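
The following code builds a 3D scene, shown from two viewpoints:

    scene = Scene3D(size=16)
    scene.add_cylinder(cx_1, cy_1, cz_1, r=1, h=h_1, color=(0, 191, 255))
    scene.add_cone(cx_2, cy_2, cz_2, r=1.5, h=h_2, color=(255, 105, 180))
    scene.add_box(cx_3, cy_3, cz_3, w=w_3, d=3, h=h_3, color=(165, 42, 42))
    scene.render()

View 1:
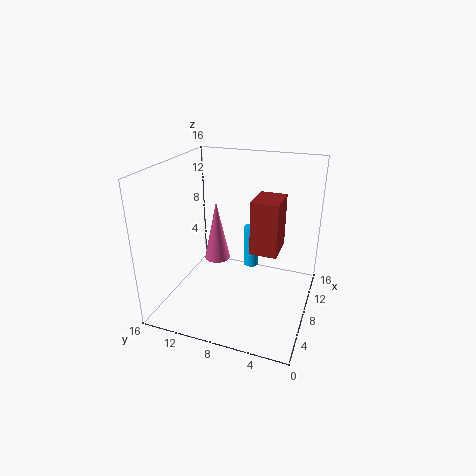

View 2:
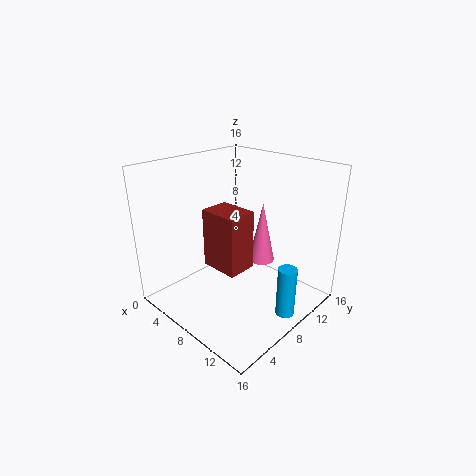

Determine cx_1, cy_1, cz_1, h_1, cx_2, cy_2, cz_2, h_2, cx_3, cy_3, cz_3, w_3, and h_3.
cx_1 = 14.5; cy_1 = 8.5; cz_1 = 1; h_1 = 5.5; cx_2 = 9; cy_2 = 11; cz_2 = 4.5; h_2 = 7; cx_3 = 7.5; cy_3 = 3.5; cz_3 = 6.5; w_3 = 4; h_3 = 6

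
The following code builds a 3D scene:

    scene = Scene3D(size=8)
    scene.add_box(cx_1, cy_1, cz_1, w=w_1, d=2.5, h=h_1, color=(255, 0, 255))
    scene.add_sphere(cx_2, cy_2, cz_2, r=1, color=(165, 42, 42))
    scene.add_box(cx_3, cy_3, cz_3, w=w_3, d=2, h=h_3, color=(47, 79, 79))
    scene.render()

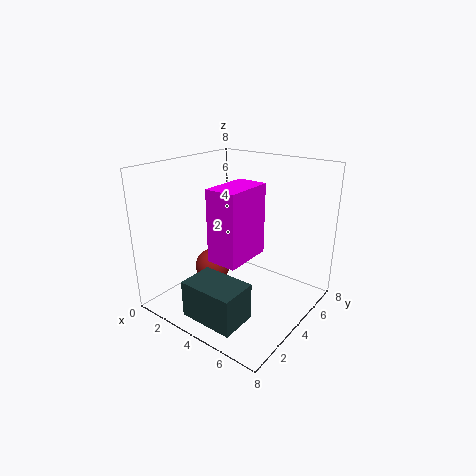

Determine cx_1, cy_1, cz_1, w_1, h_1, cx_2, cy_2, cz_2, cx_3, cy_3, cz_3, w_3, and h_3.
cx_1 = 4.5, cy_1 = 1, cz_1 = 4, w_1 = 1.5, h_1 = 3.5, cx_2 = 2.5, cy_2 = 3.5, cz_2 = 2, cx_3 = 3, cy_3 = 0.5, cz_3 = 0.5, w_3 = 3, h_3 = 2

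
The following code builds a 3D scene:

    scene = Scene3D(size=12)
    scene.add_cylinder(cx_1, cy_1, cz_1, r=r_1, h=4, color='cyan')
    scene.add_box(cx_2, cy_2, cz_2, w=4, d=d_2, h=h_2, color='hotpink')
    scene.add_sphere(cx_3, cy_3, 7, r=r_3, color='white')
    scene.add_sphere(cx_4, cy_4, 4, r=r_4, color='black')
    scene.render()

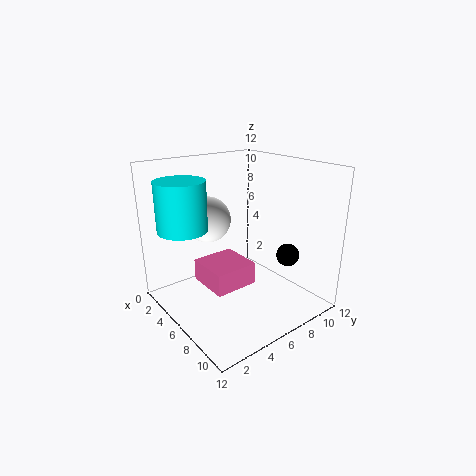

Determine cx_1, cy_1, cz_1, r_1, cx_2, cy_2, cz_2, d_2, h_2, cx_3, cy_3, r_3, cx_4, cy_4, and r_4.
cx_1 = 4, cy_1 = 2, cz_1 = 7, r_1 = 2, cx_2 = 2, cy_2 = 4, cz_2 = 1, d_2 = 4, h_2 = 2, cx_3 = 3, cy_3 = 5, r_3 = 2, cx_4 = 8, cy_4 = 10, r_4 = 1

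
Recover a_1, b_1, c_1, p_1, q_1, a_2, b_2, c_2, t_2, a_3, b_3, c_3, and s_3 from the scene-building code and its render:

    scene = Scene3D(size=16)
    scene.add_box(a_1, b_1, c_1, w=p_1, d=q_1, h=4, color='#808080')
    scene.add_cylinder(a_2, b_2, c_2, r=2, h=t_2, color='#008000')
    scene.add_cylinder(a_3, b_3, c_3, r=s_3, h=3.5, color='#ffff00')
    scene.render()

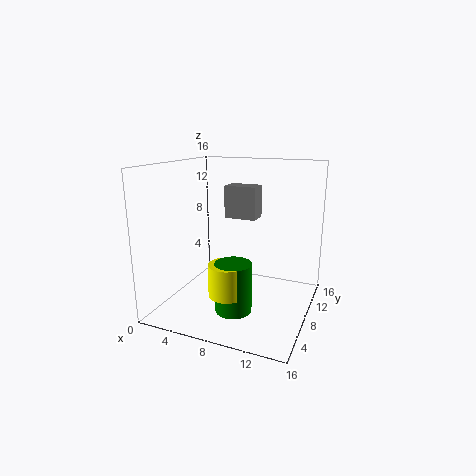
a_1 = 4.5
b_1 = 12
c_1 = 9
p_1 = 4
q_1 = 2.5
a_2 = 8.5
b_2 = 5.5
c_2 = 0.5
t_2 = 5.5
a_3 = 8
b_3 = 5
c_3 = 2.5
s_3 = 2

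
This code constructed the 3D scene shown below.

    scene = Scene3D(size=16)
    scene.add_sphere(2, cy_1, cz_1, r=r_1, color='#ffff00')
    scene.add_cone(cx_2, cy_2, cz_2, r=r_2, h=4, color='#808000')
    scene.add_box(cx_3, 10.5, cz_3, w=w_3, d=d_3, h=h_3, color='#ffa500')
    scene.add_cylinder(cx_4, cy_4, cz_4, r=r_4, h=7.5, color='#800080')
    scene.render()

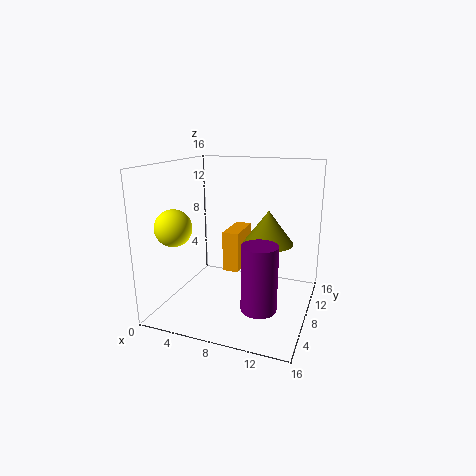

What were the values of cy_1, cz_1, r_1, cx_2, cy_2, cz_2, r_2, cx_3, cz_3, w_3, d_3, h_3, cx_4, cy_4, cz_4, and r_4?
cy_1 = 4.5
cz_1 = 9.5
r_1 = 2
cx_2 = 10.5
cy_2 = 11.5
cz_2 = 6.5
r_2 = 3
cx_3 = 5
cz_3 = 2.5
w_3 = 2
d_3 = 5
h_3 = 5
cx_4 = 11
cy_4 = 6.5
cz_4 = 0.5
r_4 = 2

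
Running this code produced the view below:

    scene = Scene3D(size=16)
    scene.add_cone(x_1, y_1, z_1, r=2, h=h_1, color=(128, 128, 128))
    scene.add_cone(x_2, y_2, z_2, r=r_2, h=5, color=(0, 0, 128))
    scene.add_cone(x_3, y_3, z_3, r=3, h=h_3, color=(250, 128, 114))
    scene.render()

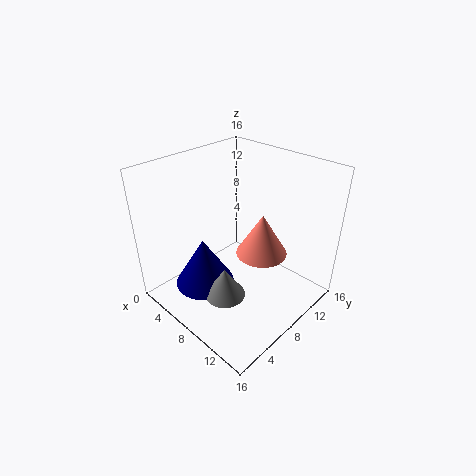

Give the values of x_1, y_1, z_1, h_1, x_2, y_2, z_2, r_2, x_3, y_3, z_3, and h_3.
x_1 = 11; y_1 = 3; z_1 = 5; h_1 = 3; x_2 = 8; y_2 = 3; z_2 = 5; r_2 = 3; x_3 = 9; y_3 = 11; z_3 = 5; h_3 = 5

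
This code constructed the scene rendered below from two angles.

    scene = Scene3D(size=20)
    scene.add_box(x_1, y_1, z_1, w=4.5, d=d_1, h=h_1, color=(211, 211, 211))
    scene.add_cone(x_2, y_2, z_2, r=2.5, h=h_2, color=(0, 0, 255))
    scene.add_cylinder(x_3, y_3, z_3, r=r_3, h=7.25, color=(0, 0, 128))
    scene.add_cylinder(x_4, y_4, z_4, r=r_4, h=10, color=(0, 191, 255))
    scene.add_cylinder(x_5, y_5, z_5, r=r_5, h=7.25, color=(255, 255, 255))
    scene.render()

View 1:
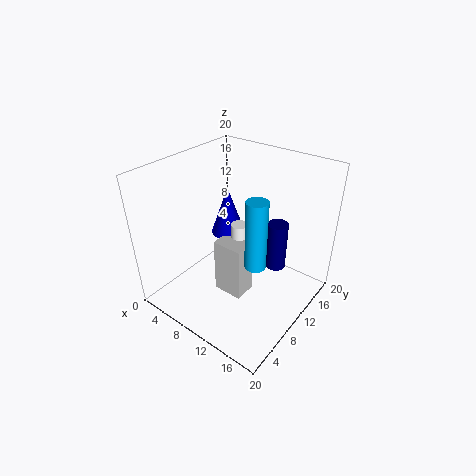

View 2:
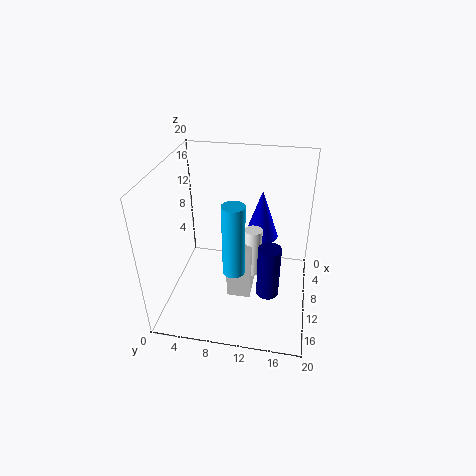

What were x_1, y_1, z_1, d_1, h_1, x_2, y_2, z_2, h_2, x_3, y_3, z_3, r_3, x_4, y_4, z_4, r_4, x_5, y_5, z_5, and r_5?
x_1 = 6.75; y_1 = 8.5; z_1 = 0.25; d_1 = 3.5; h_1 = 8.5; x_2 = 6; y_2 = 12.75; z_2 = 8.25; h_2 = 7.25; x_3 = 13.5; y_3 = 14.75; z_3 = 4; r_3 = 1.5; x_4 = 13; y_4 = 10; z_4 = 6.5; r_4 = 1.5; x_5 = 8.75; y_5 = 12; z_5 = 3.5; r_5 = 1.25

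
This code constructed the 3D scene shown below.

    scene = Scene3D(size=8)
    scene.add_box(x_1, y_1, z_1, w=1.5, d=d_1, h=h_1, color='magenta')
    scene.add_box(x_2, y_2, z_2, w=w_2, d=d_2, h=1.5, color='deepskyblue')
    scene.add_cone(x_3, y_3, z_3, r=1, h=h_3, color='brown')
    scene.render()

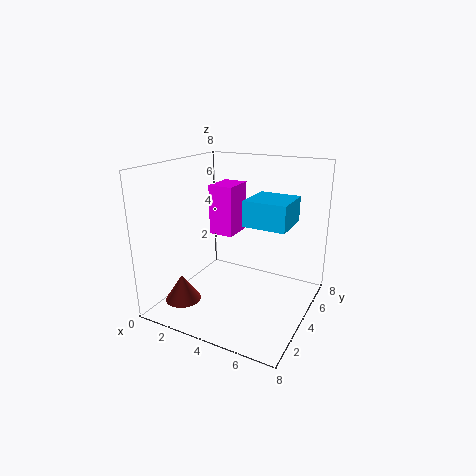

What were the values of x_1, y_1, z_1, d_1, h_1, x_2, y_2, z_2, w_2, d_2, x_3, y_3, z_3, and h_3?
x_1 = 1.5, y_1 = 5, z_1 = 3.5, d_1 = 2, h_1 = 3, x_2 = 4, y_2 = 4.5, z_2 = 4.5, w_2 = 2.5, d_2 = 2.5, x_3 = 1.5, y_3 = 2, z_3 = 0.5, h_3 = 1.5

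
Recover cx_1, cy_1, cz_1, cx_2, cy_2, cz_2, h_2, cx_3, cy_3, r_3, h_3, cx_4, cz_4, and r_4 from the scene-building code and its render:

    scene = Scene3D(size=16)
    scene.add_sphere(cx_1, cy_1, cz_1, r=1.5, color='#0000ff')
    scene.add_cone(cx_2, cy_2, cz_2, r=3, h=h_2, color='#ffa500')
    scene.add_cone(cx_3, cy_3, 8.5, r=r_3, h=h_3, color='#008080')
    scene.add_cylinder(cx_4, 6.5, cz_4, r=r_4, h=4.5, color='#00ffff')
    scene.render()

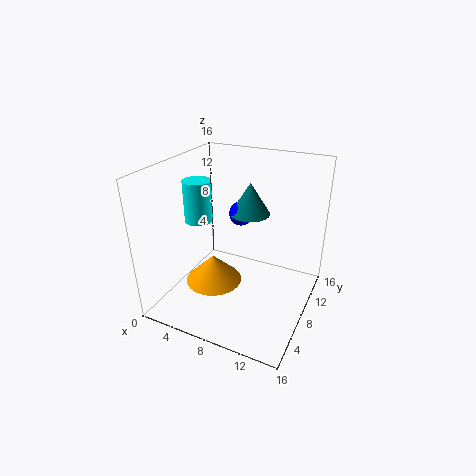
cx_1 = 6; cy_1 = 13; cz_1 = 8.5; cx_2 = 6.5; cy_2 = 5; cz_2 = 4; h_2 = 3; cx_3 = 7; cy_3 = 13.5; r_3 = 2.5; h_3 = 4; cx_4 = 4; cz_4 = 10; r_4 = 1.5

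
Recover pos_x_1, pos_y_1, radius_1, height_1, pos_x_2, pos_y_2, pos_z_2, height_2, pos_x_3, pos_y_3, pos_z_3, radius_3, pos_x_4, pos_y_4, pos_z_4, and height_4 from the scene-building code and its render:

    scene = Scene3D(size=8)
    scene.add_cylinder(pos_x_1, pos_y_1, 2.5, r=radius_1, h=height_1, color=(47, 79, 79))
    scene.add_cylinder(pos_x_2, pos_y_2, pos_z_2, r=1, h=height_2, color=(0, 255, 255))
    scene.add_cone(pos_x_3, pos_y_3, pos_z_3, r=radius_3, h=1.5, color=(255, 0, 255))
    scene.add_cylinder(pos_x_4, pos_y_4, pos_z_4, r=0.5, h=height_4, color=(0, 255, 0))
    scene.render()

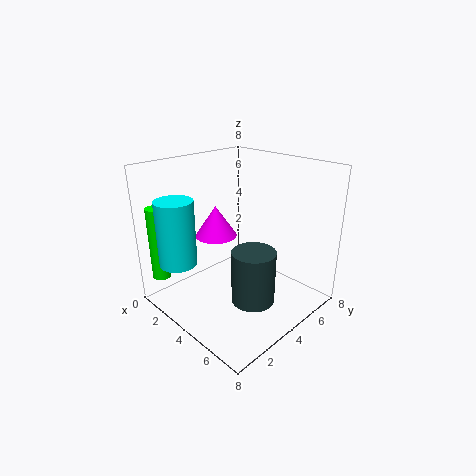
pos_x_1 = 7; pos_y_1 = 2; radius_1 = 1; height_1 = 2.5; pos_x_2 = 2.5; pos_y_2 = 1; pos_z_2 = 3; height_2 = 3.5; pos_x_3 = 4.5; pos_y_3 = 2; pos_z_3 = 5; radius_3 = 1; pos_x_4 = 1.5; pos_y_4 = 0.5; pos_z_4 = 2; height_4 = 4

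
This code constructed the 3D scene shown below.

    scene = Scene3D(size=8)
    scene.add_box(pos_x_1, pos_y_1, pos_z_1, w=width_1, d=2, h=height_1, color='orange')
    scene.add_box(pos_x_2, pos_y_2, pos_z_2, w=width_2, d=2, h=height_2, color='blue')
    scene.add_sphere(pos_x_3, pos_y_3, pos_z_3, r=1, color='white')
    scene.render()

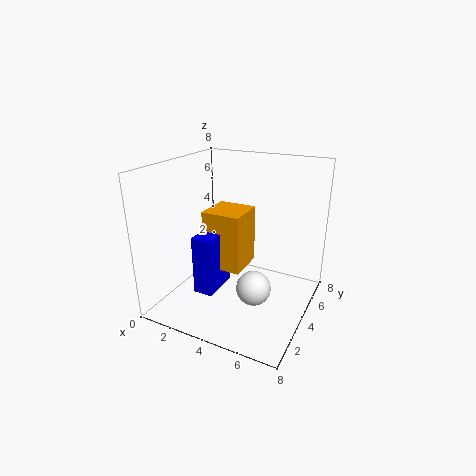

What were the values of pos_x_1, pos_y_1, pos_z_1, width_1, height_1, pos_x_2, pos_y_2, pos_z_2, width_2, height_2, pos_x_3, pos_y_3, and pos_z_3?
pos_x_1 = 3, pos_y_1 = 2, pos_z_1 = 3, width_1 = 2, height_1 = 3, pos_x_2 = 3, pos_y_2 = 1, pos_z_2 = 2, width_2 = 1, height_2 = 3, pos_x_3 = 5, pos_y_3 = 4, pos_z_3 = 1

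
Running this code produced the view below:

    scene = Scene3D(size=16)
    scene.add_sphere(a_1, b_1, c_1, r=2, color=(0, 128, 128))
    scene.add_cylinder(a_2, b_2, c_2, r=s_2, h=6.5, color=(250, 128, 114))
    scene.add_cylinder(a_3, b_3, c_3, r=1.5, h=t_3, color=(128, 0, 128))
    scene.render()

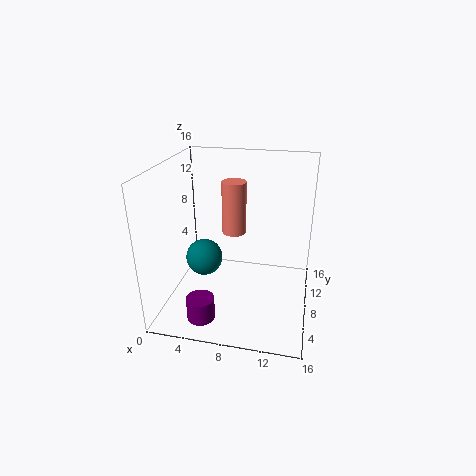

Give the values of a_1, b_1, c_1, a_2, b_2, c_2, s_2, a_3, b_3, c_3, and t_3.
a_1 = 4.5
b_1 = 6.5
c_1 = 6
a_2 = 6.5
b_2 = 12.5
c_2 = 6.5
s_2 = 1.5
a_3 = 5
b_3 = 3
c_3 = 0.5
t_3 = 2.5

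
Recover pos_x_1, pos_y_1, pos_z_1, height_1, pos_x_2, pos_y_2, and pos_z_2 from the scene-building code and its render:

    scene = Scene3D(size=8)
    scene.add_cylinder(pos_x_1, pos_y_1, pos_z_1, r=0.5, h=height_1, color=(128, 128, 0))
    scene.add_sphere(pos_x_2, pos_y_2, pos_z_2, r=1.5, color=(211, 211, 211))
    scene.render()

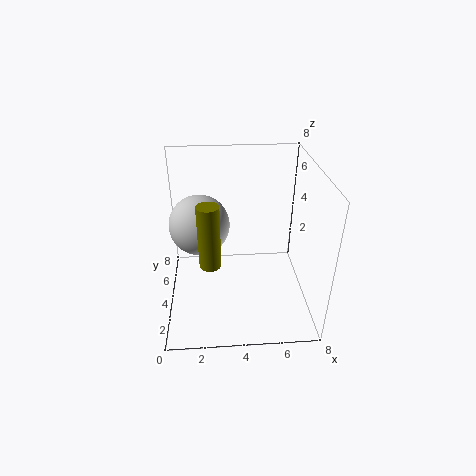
pos_x_1 = 2.5
pos_y_1 = 1
pos_z_1 = 4.5
height_1 = 3
pos_x_2 = 2
pos_y_2 = 3
pos_z_2 = 5.5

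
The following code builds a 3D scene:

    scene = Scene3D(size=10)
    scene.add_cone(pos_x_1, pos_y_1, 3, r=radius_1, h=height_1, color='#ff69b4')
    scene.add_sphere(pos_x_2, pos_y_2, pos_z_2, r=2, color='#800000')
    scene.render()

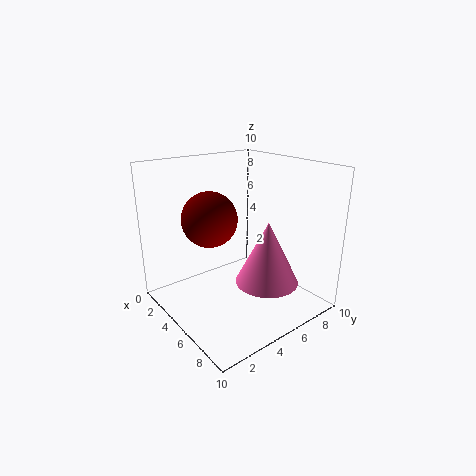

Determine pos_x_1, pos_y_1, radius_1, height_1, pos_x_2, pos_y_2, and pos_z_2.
pos_x_1 = 8
pos_y_1 = 5
radius_1 = 2
height_1 = 4
pos_x_2 = 3
pos_y_2 = 4
pos_z_2 = 6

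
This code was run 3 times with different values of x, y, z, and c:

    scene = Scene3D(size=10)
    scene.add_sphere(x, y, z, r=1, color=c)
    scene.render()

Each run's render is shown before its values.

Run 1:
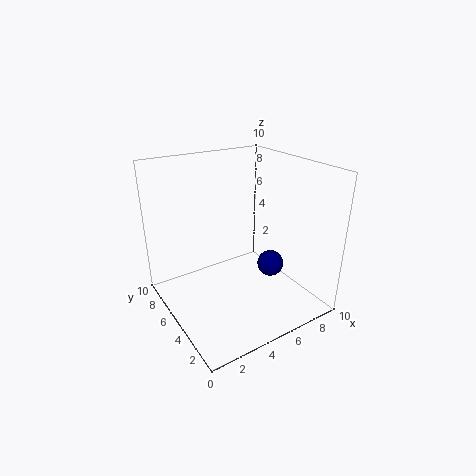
x = 8; y = 5; z = 2; c = 'navy'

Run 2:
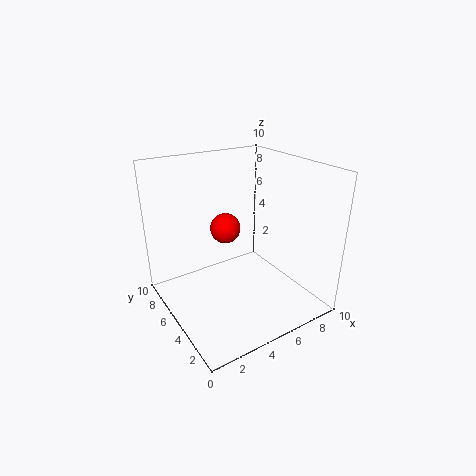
x = 4; y = 5; z = 6; c = 'red'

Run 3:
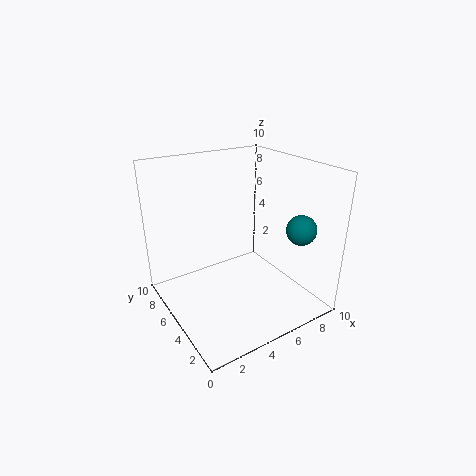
x = 8; y = 2; z = 6; c = 'teal'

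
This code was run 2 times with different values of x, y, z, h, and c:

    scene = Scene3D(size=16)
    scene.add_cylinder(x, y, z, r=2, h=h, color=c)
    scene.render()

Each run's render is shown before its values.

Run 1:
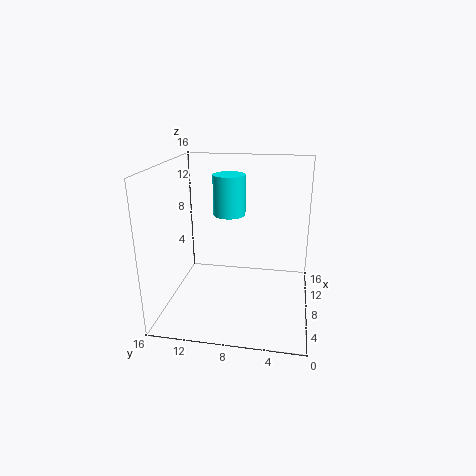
x = 13; y = 10; z = 9; h = 5; c = 'cyan'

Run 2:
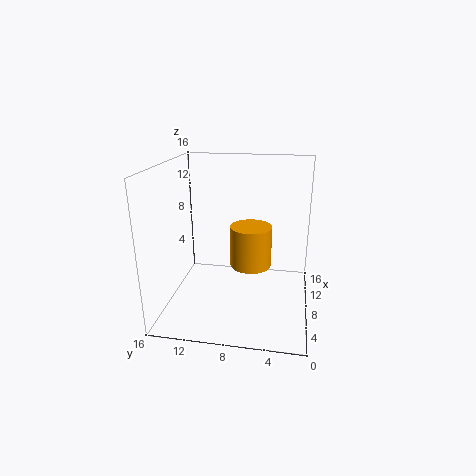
x = 4; y = 6; z = 7; h = 4; c = 'orange'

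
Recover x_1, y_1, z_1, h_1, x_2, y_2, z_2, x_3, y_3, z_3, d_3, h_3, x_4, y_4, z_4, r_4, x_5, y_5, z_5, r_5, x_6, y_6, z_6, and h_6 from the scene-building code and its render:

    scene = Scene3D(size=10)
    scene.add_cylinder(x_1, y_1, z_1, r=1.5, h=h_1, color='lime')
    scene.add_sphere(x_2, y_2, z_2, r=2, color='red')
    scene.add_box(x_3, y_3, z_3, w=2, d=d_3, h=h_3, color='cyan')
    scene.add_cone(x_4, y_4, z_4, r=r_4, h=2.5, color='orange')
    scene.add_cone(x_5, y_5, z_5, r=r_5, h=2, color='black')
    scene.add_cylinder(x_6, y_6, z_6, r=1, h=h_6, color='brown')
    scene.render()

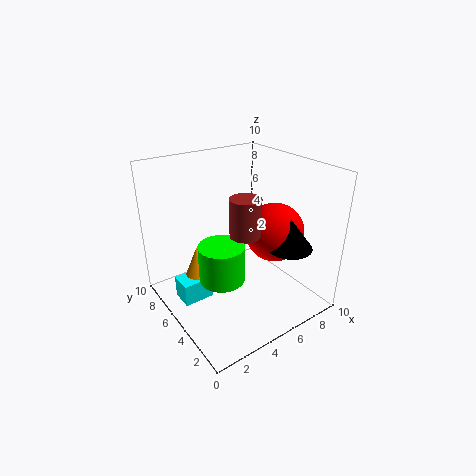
x_1 = 3; y_1 = 4; z_1 = 3; h_1 = 2.5; x_2 = 7; y_2 = 3.5; z_2 = 5.5; x_3 = 0.5; y_3 = 4.5; z_3 = 1.5; d_3 = 1.5; h_3 = 1.5; x_4 = 2; y_4 = 5.5; z_4 = 2.5; r_4 = 1; x_5 = 7; y_5 = 2; z_5 = 5; r_5 = 1.5; x_6 = 4.5; y_6 = 3.5; z_6 = 6; h_6 = 2.5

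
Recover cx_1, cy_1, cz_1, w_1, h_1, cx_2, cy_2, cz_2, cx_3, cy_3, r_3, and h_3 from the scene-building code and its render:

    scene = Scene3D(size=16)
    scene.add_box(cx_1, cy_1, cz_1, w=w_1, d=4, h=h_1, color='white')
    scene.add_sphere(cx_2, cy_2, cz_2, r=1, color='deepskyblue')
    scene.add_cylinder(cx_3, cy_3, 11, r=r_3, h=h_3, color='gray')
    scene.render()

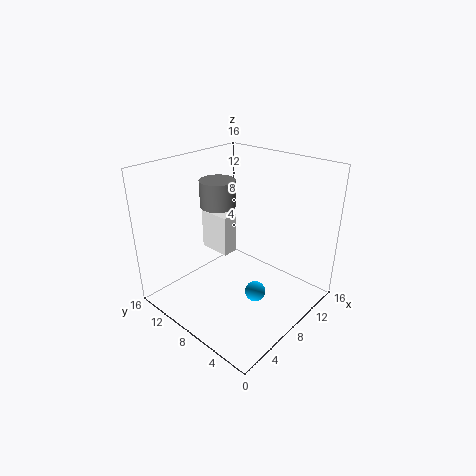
cx_1 = 9; cy_1 = 11; cz_1 = 4; w_1 = 2; h_1 = 5; cx_2 = 5; cy_2 = 3; cz_2 = 5; cx_3 = 8; cy_3 = 11; r_3 = 2; h_3 = 3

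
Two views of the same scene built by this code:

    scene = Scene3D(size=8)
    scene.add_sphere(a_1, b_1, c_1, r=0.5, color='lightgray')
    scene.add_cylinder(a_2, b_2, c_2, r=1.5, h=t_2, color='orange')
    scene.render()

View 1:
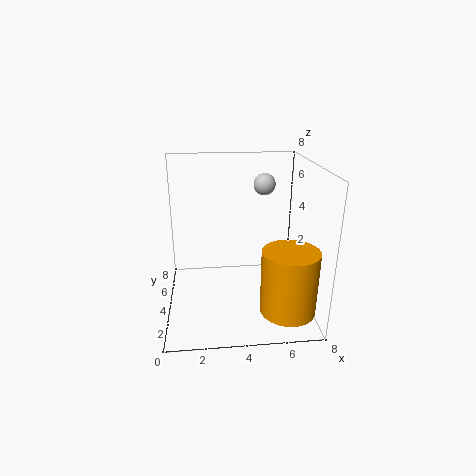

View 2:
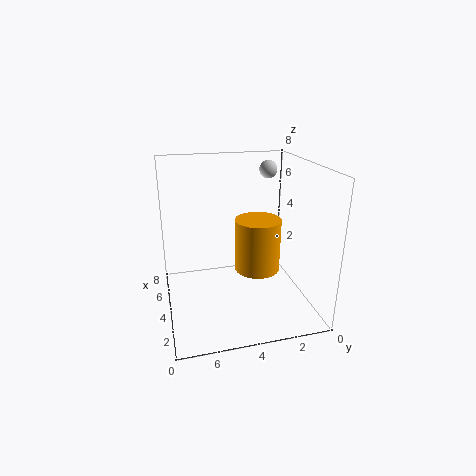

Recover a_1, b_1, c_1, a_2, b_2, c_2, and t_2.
a_1 = 5; b_1 = 2; c_1 = 7.5; a_2 = 6.5; b_2 = 2; c_2 = 0.5; t_2 = 3.5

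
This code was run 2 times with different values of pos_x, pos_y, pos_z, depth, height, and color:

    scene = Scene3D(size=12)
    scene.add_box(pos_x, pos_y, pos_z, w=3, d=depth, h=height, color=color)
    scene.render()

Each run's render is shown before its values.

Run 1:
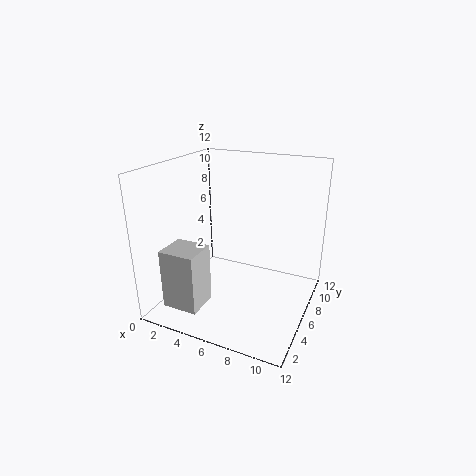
pos_x = 1.25; pos_y = 1.5; pos_z = 0.75; depth = 2.75; height = 5; color = 'lightgray'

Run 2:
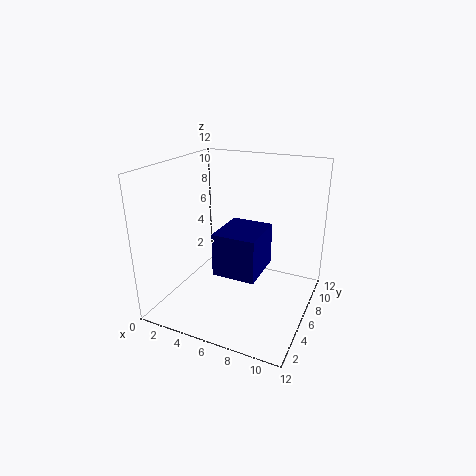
pos_x = 6.5; pos_y = 0.75; pos_z = 5.5; depth = 3.5; height = 3; color = 'navy'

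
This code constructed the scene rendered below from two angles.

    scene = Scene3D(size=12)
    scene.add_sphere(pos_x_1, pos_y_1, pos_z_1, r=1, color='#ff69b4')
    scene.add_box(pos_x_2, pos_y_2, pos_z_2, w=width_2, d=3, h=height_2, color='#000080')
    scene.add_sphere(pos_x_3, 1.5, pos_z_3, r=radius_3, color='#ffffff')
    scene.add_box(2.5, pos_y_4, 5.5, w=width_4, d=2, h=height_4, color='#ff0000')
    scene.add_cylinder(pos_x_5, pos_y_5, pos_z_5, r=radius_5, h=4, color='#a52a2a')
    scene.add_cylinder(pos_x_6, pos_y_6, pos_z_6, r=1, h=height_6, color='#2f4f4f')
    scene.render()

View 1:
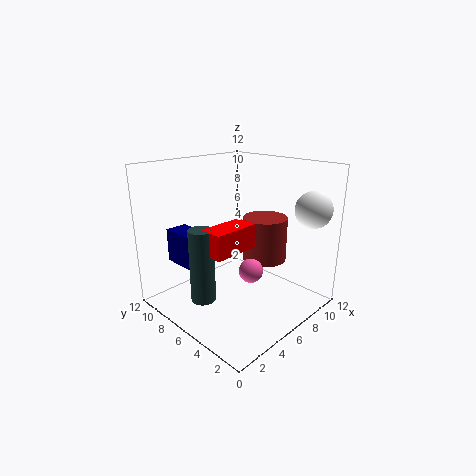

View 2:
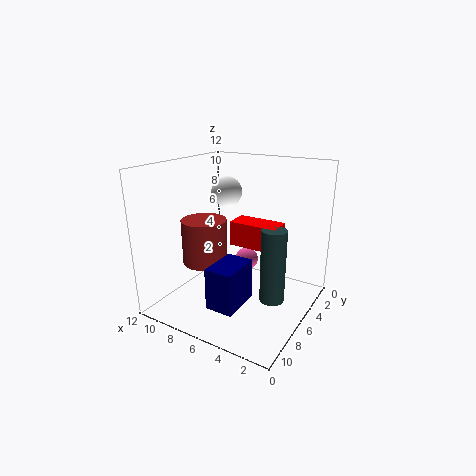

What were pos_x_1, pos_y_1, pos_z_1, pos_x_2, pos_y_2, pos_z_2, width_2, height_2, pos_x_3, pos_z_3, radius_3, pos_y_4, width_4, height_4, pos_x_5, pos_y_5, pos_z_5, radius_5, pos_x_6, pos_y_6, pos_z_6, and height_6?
pos_x_1 = 6
pos_y_1 = 4.5
pos_z_1 = 3.5
pos_x_2 = 3
pos_y_2 = 9
pos_z_2 = 3
width_2 = 2
height_2 = 3
pos_x_3 = 10
pos_z_3 = 8.5
radius_3 = 1.5
pos_y_4 = 4.5
width_4 = 4
height_4 = 2
pos_x_5 = 9.5
pos_y_5 = 6
pos_z_5 = 3
radius_5 = 2
pos_x_6 = 2.5
pos_y_6 = 6.5
pos_z_6 = 1.5
height_6 = 6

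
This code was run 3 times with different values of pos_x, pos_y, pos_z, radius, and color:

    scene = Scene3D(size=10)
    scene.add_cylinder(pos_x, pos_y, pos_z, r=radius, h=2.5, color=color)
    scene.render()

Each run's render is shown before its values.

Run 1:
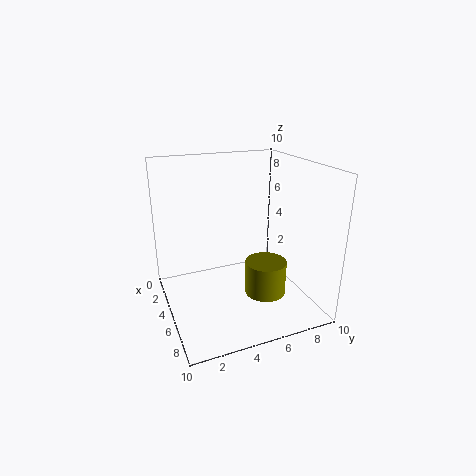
pos_x = 5.5
pos_y = 7
pos_z = 0.5
radius = 1.5
color = 'olive'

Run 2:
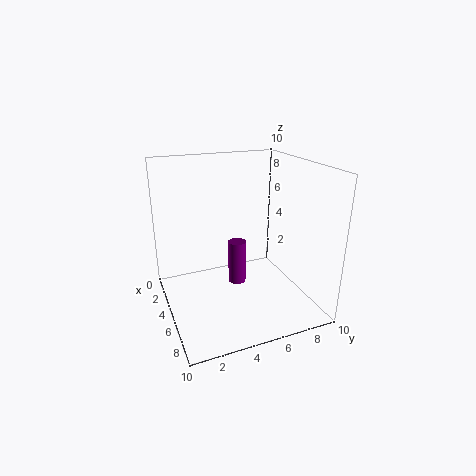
pos_x = 8.5
pos_y = 3.5
pos_z = 4
radius = 0.5
color = 'purple'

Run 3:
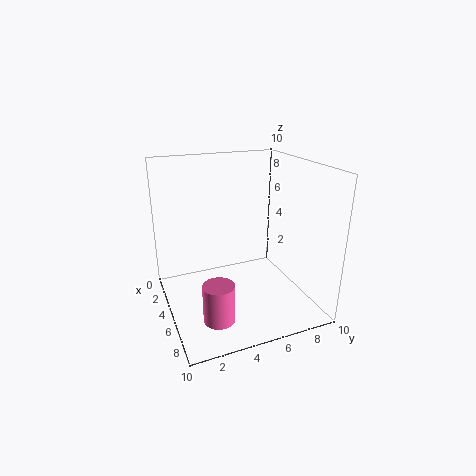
pos_x = 8
pos_y = 2.5
pos_z = 1
radius = 1
color = 'hotpink'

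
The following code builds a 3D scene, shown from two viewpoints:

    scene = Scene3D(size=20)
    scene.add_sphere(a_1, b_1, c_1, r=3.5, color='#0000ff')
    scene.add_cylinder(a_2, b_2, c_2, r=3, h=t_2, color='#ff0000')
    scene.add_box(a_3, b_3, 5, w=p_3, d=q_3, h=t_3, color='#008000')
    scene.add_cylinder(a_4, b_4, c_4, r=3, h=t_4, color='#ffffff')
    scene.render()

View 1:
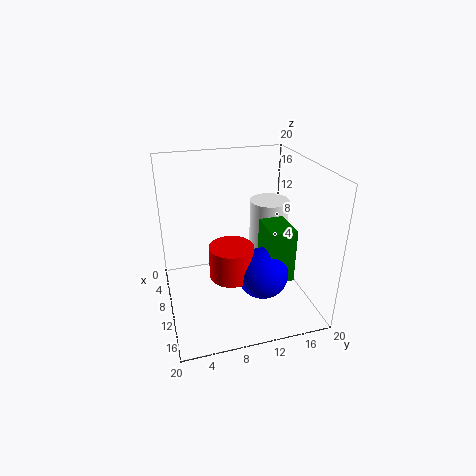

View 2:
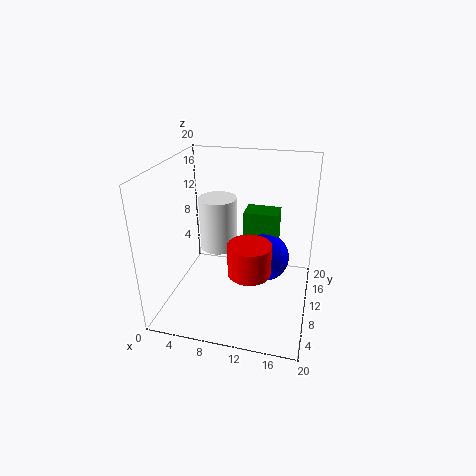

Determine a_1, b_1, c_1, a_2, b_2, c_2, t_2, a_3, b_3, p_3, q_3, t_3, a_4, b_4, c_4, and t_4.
a_1 = 13.5; b_1 = 12.5; c_1 = 6; a_2 = 12; b_2 = 8.5; c_2 = 5.5; t_2 = 4.5; a_3 = 10; b_3 = 13; p_3 = 5; q_3 = 3.5; t_3 = 7.5; a_4 = 5; b_4 = 16.5; c_4 = 4.5; t_4 = 8.5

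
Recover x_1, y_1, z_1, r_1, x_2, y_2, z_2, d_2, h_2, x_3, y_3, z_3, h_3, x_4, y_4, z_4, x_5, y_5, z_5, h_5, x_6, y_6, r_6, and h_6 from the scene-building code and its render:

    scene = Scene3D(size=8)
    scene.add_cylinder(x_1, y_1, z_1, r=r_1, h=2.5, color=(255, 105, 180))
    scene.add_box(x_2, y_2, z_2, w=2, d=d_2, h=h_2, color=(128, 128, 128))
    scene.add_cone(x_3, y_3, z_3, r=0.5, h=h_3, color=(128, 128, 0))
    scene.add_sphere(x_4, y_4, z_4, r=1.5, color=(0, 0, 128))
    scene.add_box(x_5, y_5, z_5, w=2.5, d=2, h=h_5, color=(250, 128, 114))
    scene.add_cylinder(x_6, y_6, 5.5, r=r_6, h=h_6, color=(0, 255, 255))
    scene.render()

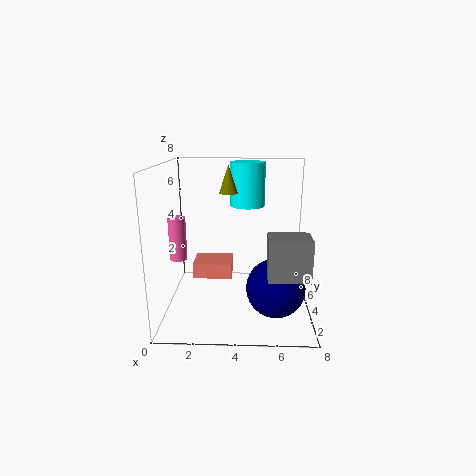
x_1 = 0.5
y_1 = 4.5
z_1 = 2.5
r_1 = 0.5
x_2 = 5.5
y_2 = 0.5
z_2 = 3
d_2 = 1.5
h_2 = 2
x_3 = 3.5
y_3 = 4
z_3 = 6.5
h_3 = 1.5
x_4 = 6
y_4 = 2
z_4 = 2
x_5 = 1
y_5 = 6
z_5 = 0.5
h_5 = 1
x_6 = 4.5
y_6 = 5.5
r_6 = 1
h_6 = 2.5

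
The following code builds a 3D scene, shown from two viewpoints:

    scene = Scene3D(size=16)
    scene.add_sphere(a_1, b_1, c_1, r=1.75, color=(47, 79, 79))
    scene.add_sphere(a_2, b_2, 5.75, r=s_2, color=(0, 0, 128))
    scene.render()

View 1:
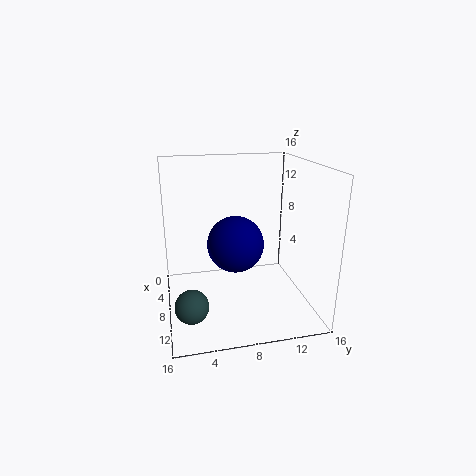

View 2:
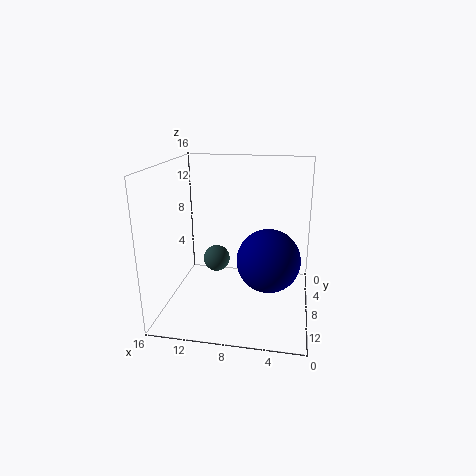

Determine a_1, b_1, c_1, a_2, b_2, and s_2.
a_1 = 12; b_1 = 2.25; c_1 = 2.5; a_2 = 4.5; b_2 = 8.5; s_2 = 3.5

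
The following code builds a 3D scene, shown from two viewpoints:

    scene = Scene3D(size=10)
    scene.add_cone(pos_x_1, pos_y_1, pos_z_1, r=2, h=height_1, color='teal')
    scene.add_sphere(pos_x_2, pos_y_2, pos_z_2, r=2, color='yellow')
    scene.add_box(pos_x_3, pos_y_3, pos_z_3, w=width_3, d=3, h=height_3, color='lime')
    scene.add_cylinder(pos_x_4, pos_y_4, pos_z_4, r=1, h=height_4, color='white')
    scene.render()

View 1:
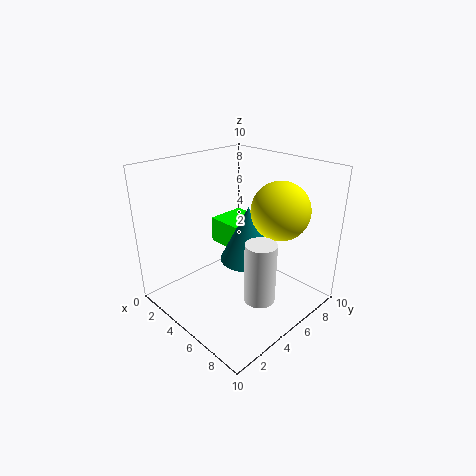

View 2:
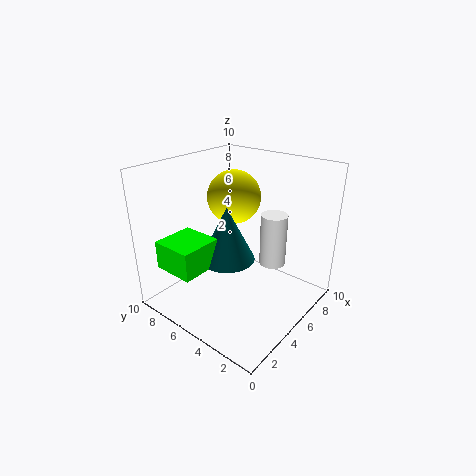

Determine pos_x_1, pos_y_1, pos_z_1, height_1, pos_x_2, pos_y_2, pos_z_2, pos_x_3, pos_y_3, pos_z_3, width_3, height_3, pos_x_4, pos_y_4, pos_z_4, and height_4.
pos_x_1 = 5; pos_y_1 = 6; pos_z_1 = 3; height_1 = 4; pos_x_2 = 7; pos_y_2 = 7; pos_z_2 = 7; pos_x_3 = 1; pos_y_3 = 6; pos_z_3 = 3; width_3 = 3; height_3 = 2; pos_x_4 = 8; pos_y_4 = 4; pos_z_4 = 2; height_4 = 4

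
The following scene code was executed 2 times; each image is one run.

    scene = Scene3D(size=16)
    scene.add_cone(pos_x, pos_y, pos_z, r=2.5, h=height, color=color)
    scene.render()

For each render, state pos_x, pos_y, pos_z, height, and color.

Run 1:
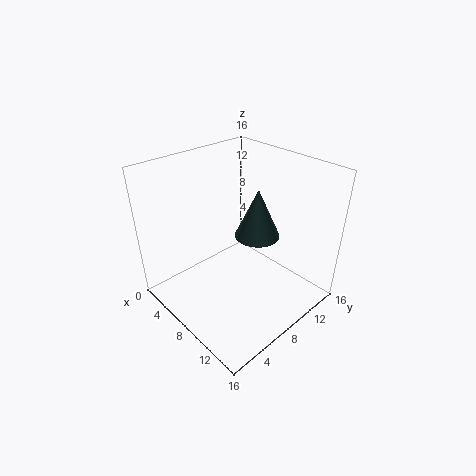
pos_x = 9; pos_y = 10; pos_z = 8; height = 5.5; color = 'darkslategray'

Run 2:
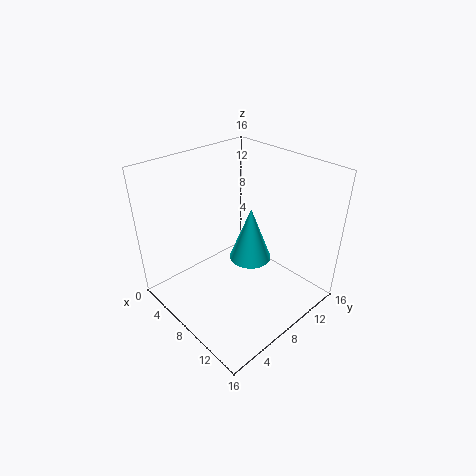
pos_x = 7.5; pos_y = 10.5; pos_z = 4; height = 6.5; color = 'cyan'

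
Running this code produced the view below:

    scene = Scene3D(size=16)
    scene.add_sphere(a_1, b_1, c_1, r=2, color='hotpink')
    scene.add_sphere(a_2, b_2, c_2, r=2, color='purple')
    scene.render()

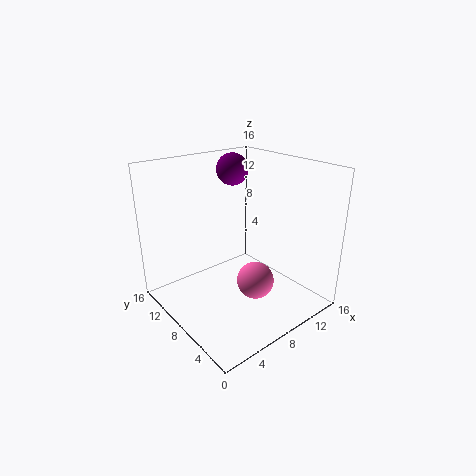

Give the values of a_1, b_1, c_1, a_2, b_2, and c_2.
a_1 = 8
b_1 = 5
c_1 = 4
a_2 = 12
b_2 = 14
c_2 = 14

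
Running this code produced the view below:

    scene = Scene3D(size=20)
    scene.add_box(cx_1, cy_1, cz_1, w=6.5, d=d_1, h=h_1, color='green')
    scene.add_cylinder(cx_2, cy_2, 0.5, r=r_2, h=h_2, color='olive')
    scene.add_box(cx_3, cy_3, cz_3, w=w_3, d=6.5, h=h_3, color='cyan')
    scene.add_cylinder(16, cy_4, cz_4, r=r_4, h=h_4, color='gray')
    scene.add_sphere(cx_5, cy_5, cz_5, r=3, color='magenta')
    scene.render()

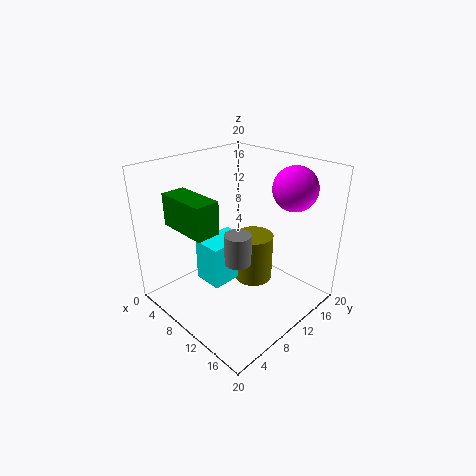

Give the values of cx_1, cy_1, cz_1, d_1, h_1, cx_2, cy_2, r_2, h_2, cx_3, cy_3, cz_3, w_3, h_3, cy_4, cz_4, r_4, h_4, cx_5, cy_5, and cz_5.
cx_1 = 6.5; cy_1 = 1; cz_1 = 14; d_1 = 3; h_1 = 4; cx_2 = 8.5; cy_2 = 15; r_2 = 3; h_2 = 7.5; cx_3 = 3.5; cy_3 = 7.5; cz_3 = 1.5; w_3 = 4.5; h_3 = 6.5; cy_4 = 4; cz_4 = 11.5; r_4 = 1.5; h_4 = 3.5; cx_5 = 15; cy_5 = 15.5; cz_5 = 17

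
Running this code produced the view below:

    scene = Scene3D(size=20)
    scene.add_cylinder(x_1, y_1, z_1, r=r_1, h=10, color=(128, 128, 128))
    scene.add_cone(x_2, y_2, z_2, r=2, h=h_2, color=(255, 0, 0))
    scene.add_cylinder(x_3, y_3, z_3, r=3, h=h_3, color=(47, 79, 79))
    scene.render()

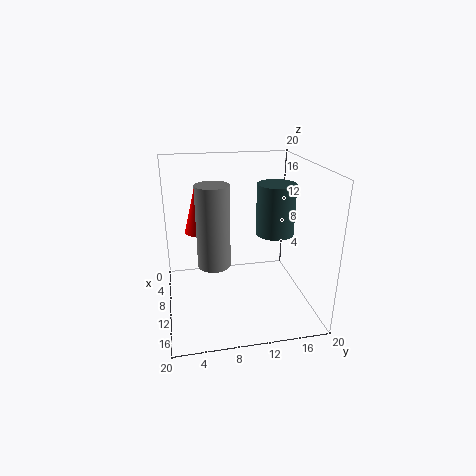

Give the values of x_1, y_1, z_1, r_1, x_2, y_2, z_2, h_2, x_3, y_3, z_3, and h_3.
x_1 = 15, y_1 = 6, z_1 = 9, r_1 = 2, x_2 = 2, y_2 = 5, z_2 = 8, h_2 = 8, x_3 = 5, y_3 = 17, z_3 = 8, h_3 = 8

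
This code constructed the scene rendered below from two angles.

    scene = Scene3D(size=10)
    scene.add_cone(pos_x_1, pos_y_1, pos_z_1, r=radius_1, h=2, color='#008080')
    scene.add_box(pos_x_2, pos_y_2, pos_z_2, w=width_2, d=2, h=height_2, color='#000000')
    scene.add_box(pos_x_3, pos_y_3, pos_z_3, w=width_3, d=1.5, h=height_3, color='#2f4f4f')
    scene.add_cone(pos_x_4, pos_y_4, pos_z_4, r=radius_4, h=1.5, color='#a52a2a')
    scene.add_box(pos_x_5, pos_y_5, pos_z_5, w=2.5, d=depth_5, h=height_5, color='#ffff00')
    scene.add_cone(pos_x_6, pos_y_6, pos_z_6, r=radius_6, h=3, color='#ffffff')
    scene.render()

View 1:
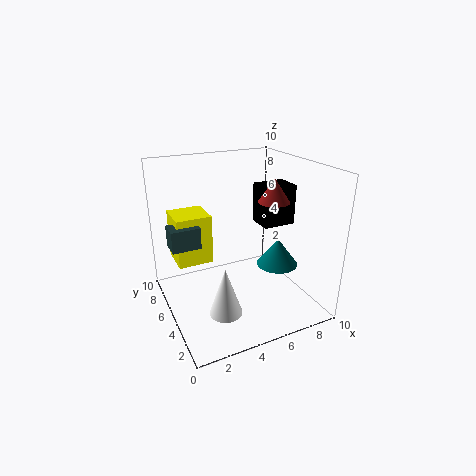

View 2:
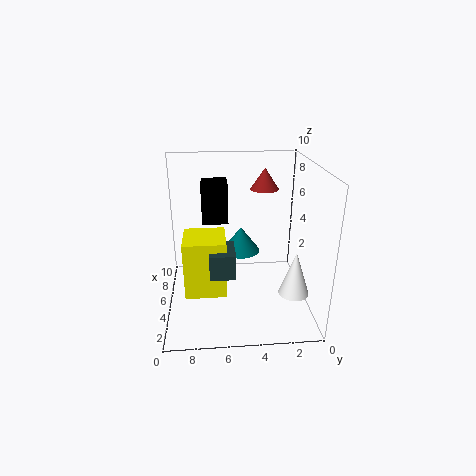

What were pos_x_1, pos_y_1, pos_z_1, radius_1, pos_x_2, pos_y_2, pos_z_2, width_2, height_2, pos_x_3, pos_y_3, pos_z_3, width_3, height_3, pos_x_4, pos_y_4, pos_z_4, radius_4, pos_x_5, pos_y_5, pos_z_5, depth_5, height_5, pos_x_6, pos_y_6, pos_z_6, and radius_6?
pos_x_1 = 8, pos_y_1 = 4.5, pos_z_1 = 2.5, radius_1 = 1.5, pos_x_2 = 7.5, pos_y_2 = 5.5, pos_z_2 = 5, width_2 = 2.5, height_2 = 3, pos_x_3 = 0.5, pos_y_3 = 5.5, pos_z_3 = 4.5, width_3 = 2, height_3 = 1.5, pos_x_4 = 6.5, pos_y_4 = 3, pos_z_4 = 8, radius_4 = 1, pos_x_5 = 1, pos_y_5 = 6, pos_z_5 = 3, depth_5 = 2.5, height_5 = 3.5, pos_x_6 = 2.5, pos_y_6 = 1.5, pos_z_6 = 2, radius_6 = 1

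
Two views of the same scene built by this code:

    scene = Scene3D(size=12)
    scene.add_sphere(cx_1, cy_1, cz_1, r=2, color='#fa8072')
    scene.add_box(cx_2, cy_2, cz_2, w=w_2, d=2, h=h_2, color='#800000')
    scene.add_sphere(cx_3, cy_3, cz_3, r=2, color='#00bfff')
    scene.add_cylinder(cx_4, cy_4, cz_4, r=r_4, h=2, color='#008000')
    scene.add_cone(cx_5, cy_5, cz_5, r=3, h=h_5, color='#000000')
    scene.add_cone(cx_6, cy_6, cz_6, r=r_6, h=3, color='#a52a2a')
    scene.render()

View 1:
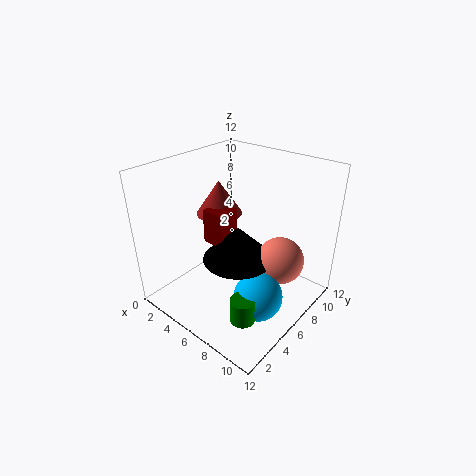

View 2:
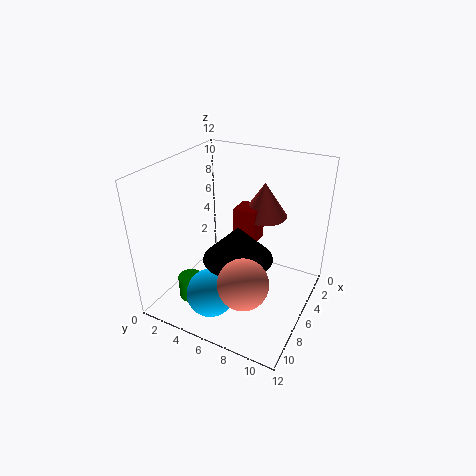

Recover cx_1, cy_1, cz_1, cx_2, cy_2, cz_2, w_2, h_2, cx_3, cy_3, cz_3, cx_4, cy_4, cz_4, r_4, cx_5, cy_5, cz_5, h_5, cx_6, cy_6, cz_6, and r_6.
cx_1 = 9; cy_1 = 8; cz_1 = 4; cx_2 = 3; cy_2 = 5; cz_2 = 5; w_2 = 2; h_2 = 3; cx_3 = 9; cy_3 = 5; cz_3 = 2; cx_4 = 9; cy_4 = 3; cz_4 = 1; r_4 = 1; cx_5 = 6; cy_5 = 6; cz_5 = 4; h_5 = 3; cx_6 = 3; cy_6 = 7; cz_6 = 7; r_6 = 2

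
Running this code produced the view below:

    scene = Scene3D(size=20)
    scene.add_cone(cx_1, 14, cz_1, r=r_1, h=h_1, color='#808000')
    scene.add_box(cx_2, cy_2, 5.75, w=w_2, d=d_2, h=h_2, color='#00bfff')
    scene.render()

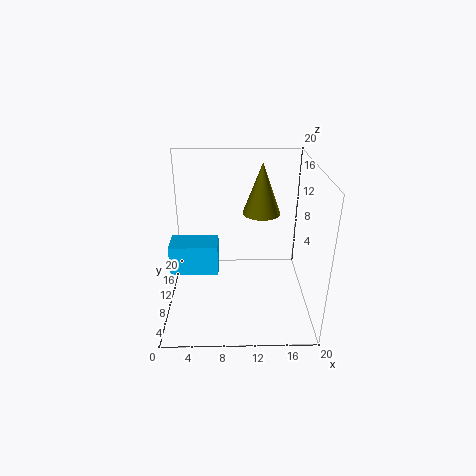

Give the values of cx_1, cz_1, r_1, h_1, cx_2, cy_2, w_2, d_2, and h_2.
cx_1 = 13.5
cz_1 = 12
r_1 = 2.75
h_1 = 7.5
cx_2 = 0.75
cy_2 = 7.25
w_2 = 6.5
d_2 = 3.75
h_2 = 4.25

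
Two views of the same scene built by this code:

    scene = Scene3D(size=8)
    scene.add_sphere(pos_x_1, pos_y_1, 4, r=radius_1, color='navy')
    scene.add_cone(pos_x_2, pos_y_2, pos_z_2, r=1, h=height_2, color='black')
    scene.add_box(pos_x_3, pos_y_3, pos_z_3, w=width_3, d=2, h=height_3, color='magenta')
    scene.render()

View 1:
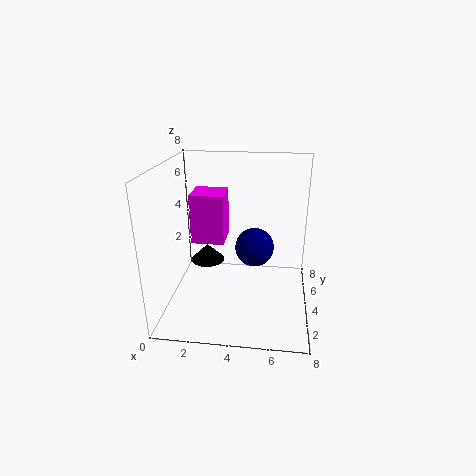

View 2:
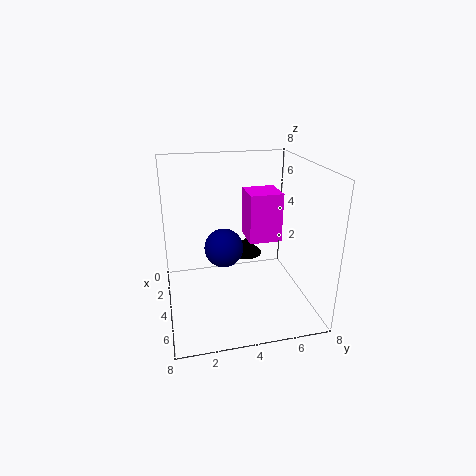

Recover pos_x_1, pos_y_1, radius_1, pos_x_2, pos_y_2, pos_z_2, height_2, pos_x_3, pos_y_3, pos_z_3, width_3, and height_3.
pos_x_1 = 5; pos_y_1 = 3; radius_1 = 1; pos_x_2 = 2; pos_y_2 = 5; pos_z_2 = 2; height_2 = 1; pos_x_3 = 1; pos_y_3 = 5; pos_z_3 = 3; width_3 = 2; height_3 = 3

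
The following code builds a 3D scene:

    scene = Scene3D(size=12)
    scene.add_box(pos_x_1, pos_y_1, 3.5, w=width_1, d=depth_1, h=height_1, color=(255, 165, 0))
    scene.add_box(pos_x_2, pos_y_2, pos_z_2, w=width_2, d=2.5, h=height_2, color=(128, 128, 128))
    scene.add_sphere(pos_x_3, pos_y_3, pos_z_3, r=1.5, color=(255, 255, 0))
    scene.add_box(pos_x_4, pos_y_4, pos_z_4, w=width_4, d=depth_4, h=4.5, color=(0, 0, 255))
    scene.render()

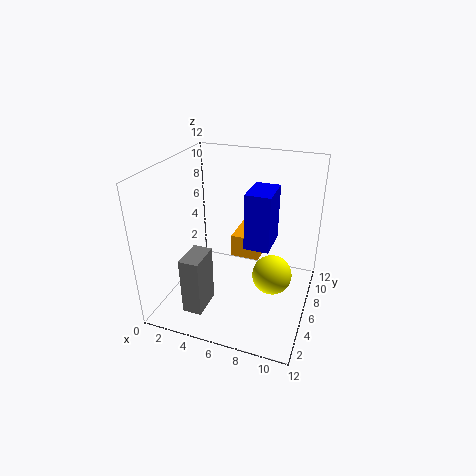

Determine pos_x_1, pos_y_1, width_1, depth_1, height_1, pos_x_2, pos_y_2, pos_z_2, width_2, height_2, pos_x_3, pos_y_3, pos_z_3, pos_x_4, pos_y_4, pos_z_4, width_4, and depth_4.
pos_x_1 = 5
pos_y_1 = 7
width_1 = 2.5
depth_1 = 3.5
height_1 = 2
pos_x_2 = 3.5
pos_y_2 = 0.5
pos_z_2 = 2
width_2 = 1.5
height_2 = 4.5
pos_x_3 = 9.5
pos_y_3 = 4
pos_z_3 = 4.5
pos_x_4 = 7
pos_y_4 = 4.5
pos_z_4 = 6
width_4 = 2
depth_4 = 3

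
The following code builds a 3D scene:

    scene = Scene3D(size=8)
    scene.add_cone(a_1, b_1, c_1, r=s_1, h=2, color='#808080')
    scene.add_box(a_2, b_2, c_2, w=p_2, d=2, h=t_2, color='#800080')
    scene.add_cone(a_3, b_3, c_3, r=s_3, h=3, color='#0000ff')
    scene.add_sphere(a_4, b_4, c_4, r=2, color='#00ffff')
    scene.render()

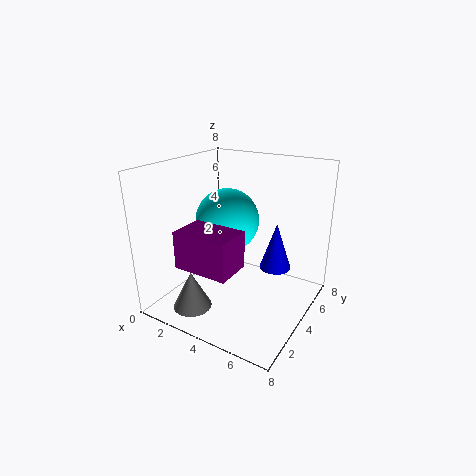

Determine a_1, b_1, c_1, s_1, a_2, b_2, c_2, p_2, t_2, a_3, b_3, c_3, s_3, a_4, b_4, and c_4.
a_1 = 3; b_1 = 1; c_1 = 1; s_1 = 1; a_2 = 2; b_2 = 1; c_2 = 3; p_2 = 3; t_2 = 2; a_3 = 5; b_3 = 7; c_3 = 1; s_3 = 1; a_4 = 2; b_4 = 6; c_4 = 4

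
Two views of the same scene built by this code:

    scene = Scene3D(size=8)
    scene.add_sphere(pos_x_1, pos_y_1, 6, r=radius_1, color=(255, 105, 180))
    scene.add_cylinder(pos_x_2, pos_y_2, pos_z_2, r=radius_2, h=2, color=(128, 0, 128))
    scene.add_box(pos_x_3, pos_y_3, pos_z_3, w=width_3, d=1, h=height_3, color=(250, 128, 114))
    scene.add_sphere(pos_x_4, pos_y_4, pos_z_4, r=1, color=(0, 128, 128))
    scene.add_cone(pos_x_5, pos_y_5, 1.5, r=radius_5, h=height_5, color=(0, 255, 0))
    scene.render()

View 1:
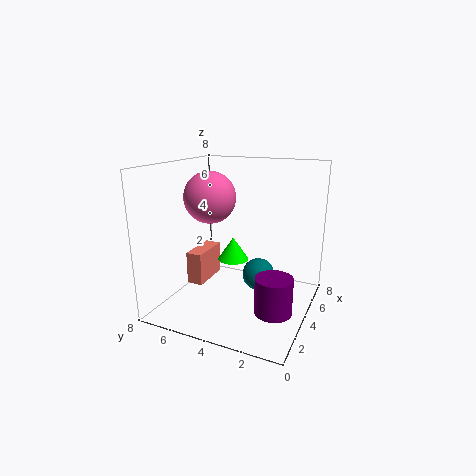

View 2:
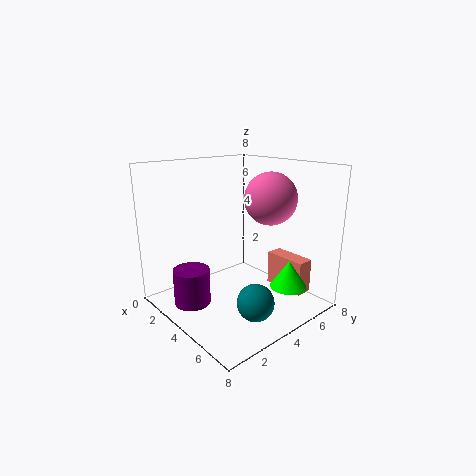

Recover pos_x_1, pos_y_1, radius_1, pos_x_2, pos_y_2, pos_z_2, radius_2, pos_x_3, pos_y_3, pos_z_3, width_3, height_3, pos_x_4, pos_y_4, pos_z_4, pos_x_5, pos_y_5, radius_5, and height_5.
pos_x_1 = 4.5, pos_y_1 = 6, radius_1 = 1.5, pos_x_2 = 3, pos_y_2 = 1.5, pos_z_2 = 0.5, radius_2 = 1, pos_x_3 = 4, pos_y_3 = 6.5, pos_z_3 = 0.5, width_3 = 2.5, height_3 = 2, pos_x_4 = 6, pos_y_4 = 3.5, pos_z_4 = 1, pos_x_5 = 6.5, pos_y_5 = 5.5, radius_5 = 1, height_5 = 1.5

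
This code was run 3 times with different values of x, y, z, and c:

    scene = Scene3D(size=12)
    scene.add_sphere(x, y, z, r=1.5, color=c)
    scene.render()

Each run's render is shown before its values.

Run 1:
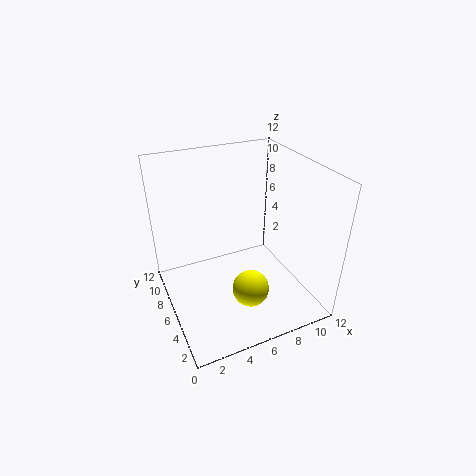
x = 6; y = 3.5; z = 2.5; c = 'yellow'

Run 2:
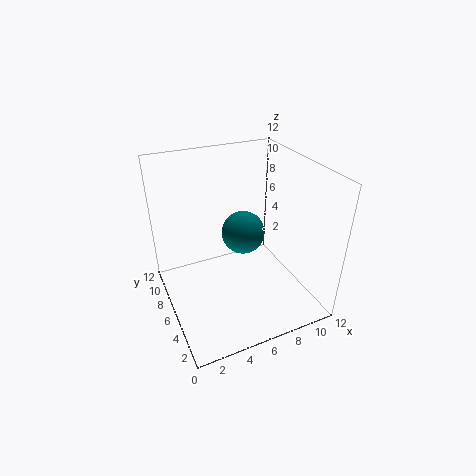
x = 5; y = 3; z = 8.5; c = 'teal'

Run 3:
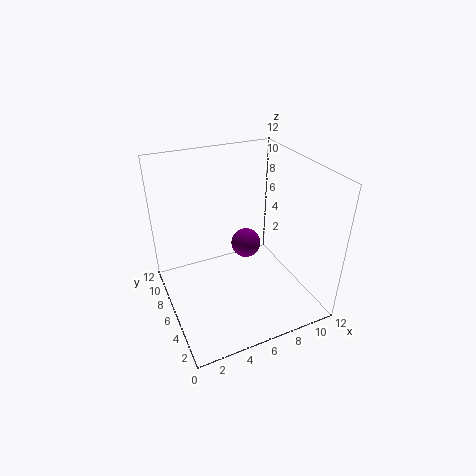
x = 9; y = 10.5; z = 2; c = 'purple'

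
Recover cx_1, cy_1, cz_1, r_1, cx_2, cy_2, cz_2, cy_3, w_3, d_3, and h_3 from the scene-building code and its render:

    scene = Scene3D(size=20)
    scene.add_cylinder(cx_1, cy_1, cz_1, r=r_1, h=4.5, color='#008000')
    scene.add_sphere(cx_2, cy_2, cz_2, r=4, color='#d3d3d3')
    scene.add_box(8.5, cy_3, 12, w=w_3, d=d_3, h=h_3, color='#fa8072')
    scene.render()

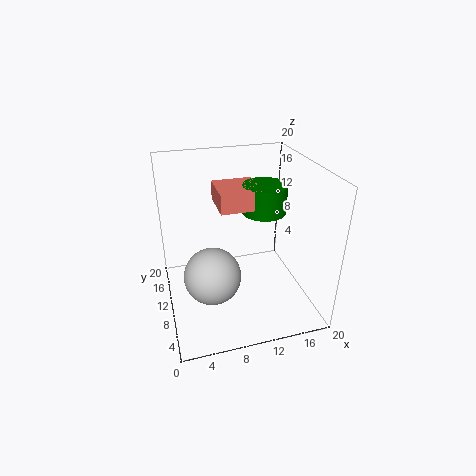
cx_1 = 16, cy_1 = 16, cz_1 = 10.5, r_1 = 3.5, cx_2 = 6, cy_2 = 9, cz_2 = 5, cy_3 = 13.5, w_3 = 6.5, d_3 = 6.5, h_3 = 3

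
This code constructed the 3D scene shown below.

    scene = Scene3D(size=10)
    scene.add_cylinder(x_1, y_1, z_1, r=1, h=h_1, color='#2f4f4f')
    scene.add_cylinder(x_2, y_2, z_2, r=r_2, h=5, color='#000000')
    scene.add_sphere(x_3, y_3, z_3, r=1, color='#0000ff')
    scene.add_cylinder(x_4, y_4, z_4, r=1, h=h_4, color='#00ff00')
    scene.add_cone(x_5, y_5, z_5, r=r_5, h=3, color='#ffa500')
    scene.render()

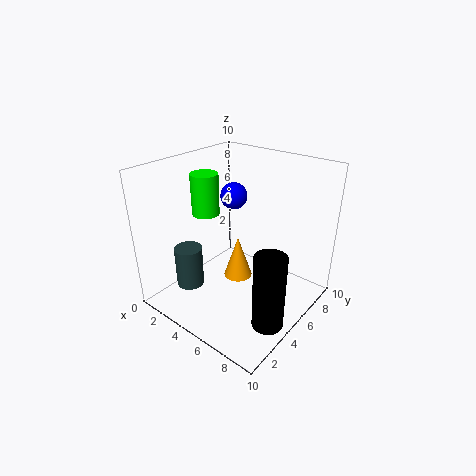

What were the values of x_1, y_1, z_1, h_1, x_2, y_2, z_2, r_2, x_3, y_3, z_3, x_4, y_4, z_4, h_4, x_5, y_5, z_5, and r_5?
x_1 = 2
y_1 = 3
z_1 = 1
h_1 = 3
x_2 = 9
y_2 = 3
z_2 = 1
r_2 = 1
x_3 = 3
y_3 = 7
z_3 = 7
x_4 = 2
y_4 = 5
z_4 = 6
h_4 = 3
x_5 = 5
y_5 = 5
z_5 = 2
r_5 = 1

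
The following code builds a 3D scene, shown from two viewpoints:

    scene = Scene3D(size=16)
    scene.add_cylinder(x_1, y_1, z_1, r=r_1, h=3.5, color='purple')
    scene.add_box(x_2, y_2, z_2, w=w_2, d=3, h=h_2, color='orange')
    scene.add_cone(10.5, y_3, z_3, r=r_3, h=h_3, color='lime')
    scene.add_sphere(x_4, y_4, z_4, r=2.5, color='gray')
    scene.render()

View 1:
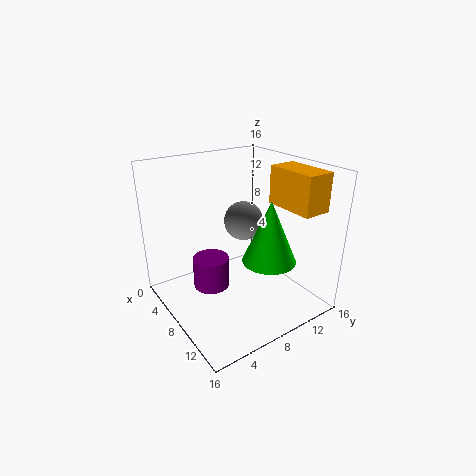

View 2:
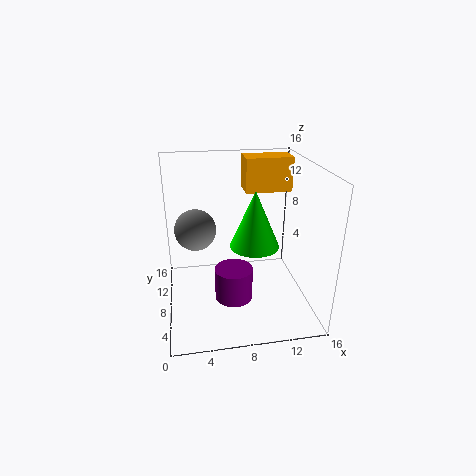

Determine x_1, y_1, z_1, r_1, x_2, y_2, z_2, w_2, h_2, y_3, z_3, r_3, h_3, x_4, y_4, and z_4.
x_1 = 7
y_1 = 5
z_1 = 2.5
r_1 = 2
x_2 = 9.5
y_2 = 11
z_2 = 12
w_2 = 5.5
h_2 = 4
y_3 = 10.5
z_3 = 5.5
r_3 = 3
h_3 = 7
x_4 = 3.5
y_4 = 12
z_4 = 7.5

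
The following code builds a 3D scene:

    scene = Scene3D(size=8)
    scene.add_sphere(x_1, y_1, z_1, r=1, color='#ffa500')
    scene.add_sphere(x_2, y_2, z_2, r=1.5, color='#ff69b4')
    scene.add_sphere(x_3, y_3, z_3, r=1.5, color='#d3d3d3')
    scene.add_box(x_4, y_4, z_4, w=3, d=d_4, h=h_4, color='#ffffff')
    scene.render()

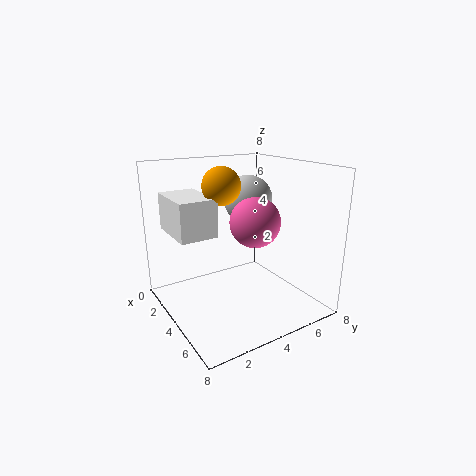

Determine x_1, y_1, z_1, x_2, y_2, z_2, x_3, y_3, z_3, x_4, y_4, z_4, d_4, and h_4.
x_1 = 4, y_1 = 3, z_1 = 7, x_2 = 3.5, y_2 = 5.5, z_2 = 4.5, x_3 = 2, y_3 = 6, z_3 = 5.5, x_4 = 1.5, y_4 = 0.5, z_4 = 4.5, d_4 = 2, h_4 = 2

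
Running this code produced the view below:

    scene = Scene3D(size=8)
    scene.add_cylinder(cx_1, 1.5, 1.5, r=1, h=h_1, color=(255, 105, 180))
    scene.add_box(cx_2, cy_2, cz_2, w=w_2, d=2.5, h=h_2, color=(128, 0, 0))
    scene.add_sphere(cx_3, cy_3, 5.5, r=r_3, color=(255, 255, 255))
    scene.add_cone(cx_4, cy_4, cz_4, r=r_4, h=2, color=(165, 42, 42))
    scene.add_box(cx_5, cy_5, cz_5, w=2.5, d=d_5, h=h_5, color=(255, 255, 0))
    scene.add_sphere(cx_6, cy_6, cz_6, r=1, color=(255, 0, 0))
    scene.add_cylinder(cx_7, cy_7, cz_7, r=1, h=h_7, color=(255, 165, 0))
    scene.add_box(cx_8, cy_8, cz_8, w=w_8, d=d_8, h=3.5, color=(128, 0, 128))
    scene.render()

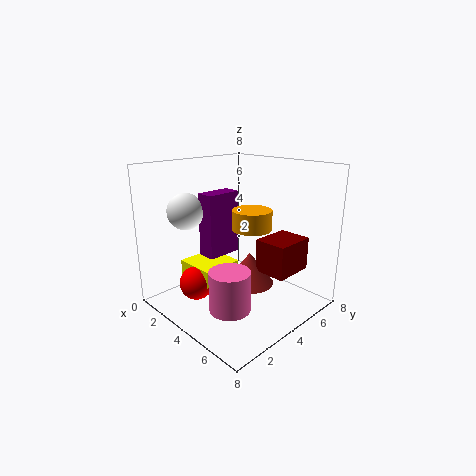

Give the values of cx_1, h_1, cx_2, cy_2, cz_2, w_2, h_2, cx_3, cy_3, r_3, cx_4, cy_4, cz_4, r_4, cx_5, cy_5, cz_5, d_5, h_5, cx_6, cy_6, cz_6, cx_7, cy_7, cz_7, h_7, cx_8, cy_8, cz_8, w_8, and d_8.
cx_1 = 6, h_1 = 2, cx_2 = 4, cy_2 = 5.5, cz_2 = 1.5, w_2 = 2, h_2 = 2, cx_3 = 2, cy_3 = 2, r_3 = 1, cx_4 = 3.5, cy_4 = 5.5, cz_4 = 0.5, r_4 = 1.5, cx_5 = 0.5, cy_5 = 2.5, cz_5 = 1, d_5 = 2.5, h_5 = 1, cx_6 = 2, cy_6 = 2.5, cz_6 = 1, cx_7 = 5.5, cy_7 = 3.5, cz_7 = 5, h_7 = 1, cx_8 = 2.5, cy_8 = 2.5, cz_8 = 3, w_8 = 1, d_8 = 2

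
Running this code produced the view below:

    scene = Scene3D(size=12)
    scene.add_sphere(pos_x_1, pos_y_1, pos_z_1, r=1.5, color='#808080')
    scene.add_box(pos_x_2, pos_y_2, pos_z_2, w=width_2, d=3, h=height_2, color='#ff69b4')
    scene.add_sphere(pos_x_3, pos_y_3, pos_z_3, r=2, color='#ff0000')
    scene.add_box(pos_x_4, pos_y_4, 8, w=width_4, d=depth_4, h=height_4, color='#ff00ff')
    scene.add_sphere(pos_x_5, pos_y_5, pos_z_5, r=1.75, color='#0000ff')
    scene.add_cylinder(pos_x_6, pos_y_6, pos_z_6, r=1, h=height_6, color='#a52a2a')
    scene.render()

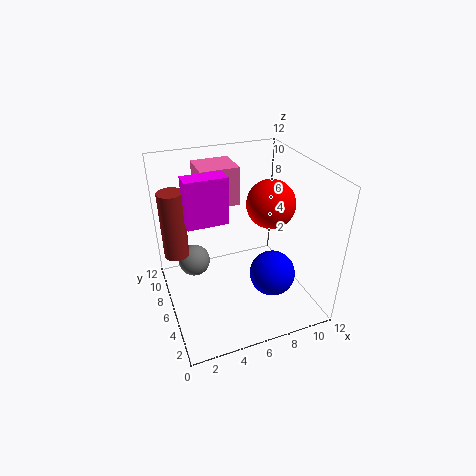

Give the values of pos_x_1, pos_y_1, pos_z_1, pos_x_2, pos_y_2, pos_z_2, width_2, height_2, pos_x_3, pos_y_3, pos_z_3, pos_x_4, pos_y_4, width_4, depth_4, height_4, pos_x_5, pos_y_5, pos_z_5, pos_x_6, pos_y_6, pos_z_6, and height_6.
pos_x_1 = 3
pos_y_1 = 10
pos_z_1 = 1.75
pos_x_2 = 3.5
pos_y_2 = 7.5
pos_z_2 = 8.25
width_2 = 3.25
height_2 = 3.25
pos_x_3 = 8.75
pos_y_3 = 5.75
pos_z_3 = 8.75
pos_x_4 = 1.75
pos_y_4 = 5.25
width_4 = 3.25
depth_4 = 1.5
height_4 = 3.75
pos_x_5 = 7.5
pos_y_5 = 2.5
pos_z_5 = 4.5
pos_x_6 = 1
pos_y_6 = 7
pos_z_6 = 5
height_6 = 5.5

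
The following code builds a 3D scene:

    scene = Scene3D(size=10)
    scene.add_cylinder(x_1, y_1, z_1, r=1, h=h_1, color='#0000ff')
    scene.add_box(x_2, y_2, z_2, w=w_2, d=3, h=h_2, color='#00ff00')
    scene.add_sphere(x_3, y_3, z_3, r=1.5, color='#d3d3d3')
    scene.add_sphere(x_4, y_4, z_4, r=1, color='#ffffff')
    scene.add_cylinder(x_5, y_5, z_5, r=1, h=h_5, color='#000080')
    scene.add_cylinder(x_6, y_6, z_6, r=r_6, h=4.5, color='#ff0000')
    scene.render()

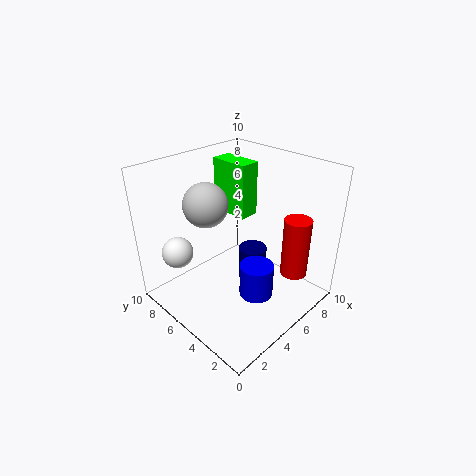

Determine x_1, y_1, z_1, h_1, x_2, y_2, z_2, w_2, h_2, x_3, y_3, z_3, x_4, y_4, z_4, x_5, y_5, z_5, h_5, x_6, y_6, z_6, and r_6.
x_1 = 3
y_1 = 1.5
z_1 = 3.5
h_1 = 2
x_2 = 6.5
y_2 = 6
z_2 = 5.5
w_2 = 1.5
h_2 = 4
x_3 = 3.5
y_3 = 6.5
z_3 = 7.5
x_4 = 1
y_4 = 6.5
z_4 = 5
x_5 = 6
y_5 = 4.5
z_5 = 1.5
h_5 = 2.5
x_6 = 8.5
y_6 = 2.5
z_6 = 1.5
r_6 = 1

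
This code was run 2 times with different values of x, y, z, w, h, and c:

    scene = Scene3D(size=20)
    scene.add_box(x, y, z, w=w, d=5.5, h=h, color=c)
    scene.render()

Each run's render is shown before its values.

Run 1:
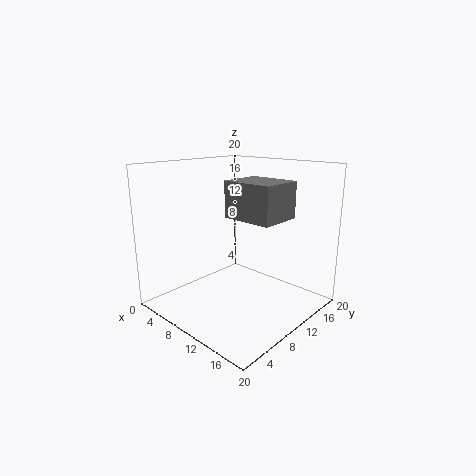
x = 11.5
y = 6
z = 14
w = 6.5
h = 4.5
c = 'gray'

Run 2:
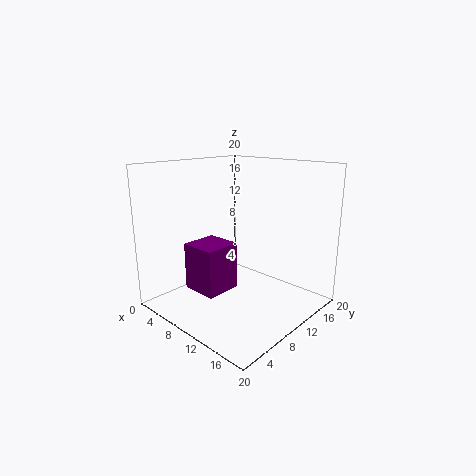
x = 3
y = 6
z = 1.5
w = 5.5
h = 7
c = 'purple'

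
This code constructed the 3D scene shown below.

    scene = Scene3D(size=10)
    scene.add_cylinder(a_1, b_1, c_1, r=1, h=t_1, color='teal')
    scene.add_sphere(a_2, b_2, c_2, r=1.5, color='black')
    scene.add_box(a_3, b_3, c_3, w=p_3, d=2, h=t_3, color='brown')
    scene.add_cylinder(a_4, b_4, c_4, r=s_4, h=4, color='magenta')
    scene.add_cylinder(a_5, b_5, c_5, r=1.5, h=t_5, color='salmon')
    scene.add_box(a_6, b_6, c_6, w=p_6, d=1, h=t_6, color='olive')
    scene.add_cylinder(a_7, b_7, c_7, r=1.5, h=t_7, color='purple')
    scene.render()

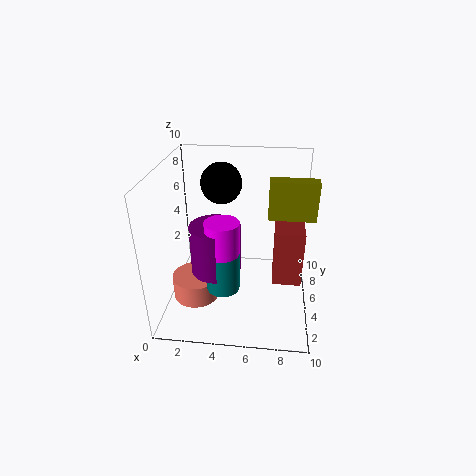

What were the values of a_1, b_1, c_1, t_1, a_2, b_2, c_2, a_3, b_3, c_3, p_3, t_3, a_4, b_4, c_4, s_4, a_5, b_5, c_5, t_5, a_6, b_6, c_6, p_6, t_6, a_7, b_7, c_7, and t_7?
a_1 = 4.5, b_1 = 1.5, c_1 = 3.5, t_1 = 2.5, a_2 = 3.5, b_2 = 7.5, c_2 = 8, a_3 = 7.5, b_3 = 4, c_3 = 2, p_3 = 2, t_3 = 4, a_4 = 4.5, b_4 = 1.5, c_4 = 4, s_4 = 1, a_5 = 2.5, b_5 = 2.5, c_5 = 2, t_5 = 1.5, a_6 = 7, b_6 = 4, c_6 = 7, p_6 = 3, t_6 = 2.5, a_7 = 4, b_7 = 2, c_7 = 4.5, t_7 = 3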